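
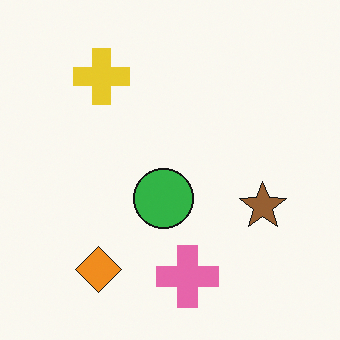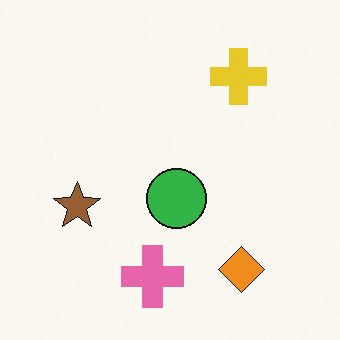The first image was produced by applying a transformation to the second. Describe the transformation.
Flipped horizontally (left ↔ right).

The brown star is in the left of the second image and the right of the first — shapes on opposite sides of the vertical midline have swapped in a mirror flip.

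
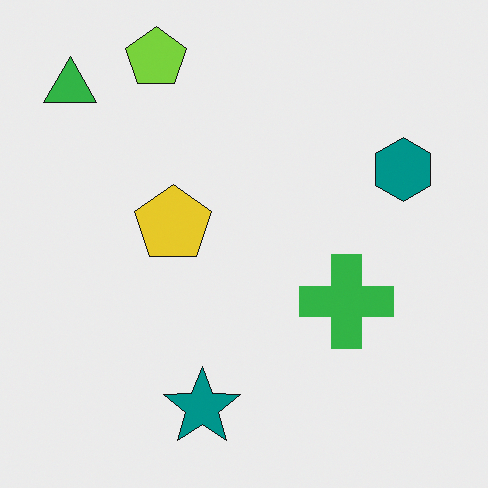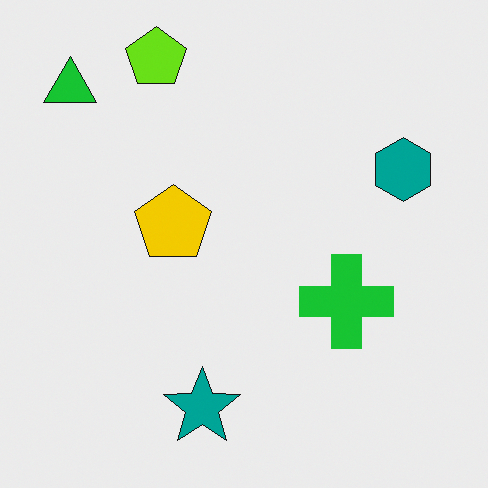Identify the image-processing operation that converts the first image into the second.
It was slightly oversaturated.

All colors are more vivid — a global saturation change.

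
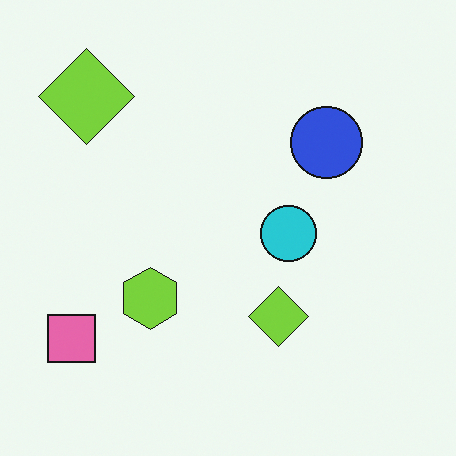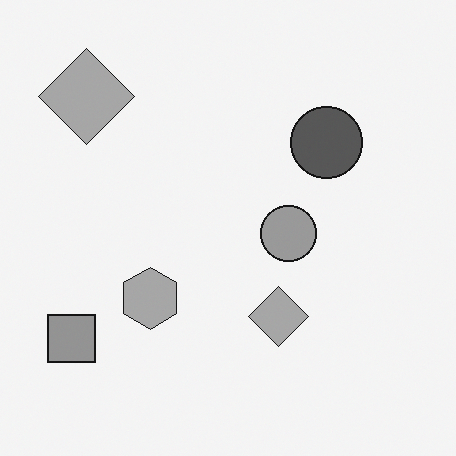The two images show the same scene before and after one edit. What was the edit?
It was converted to grayscale.

All color is removed — every shape is now a shade of grey.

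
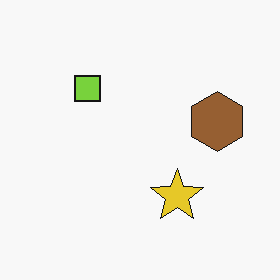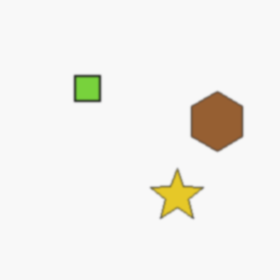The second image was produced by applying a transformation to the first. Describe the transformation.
Given a subtle gaussian blur.

Shape edges and outlines are uniformly softened across the whole image.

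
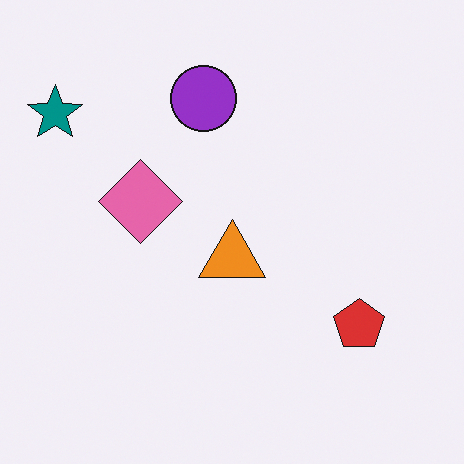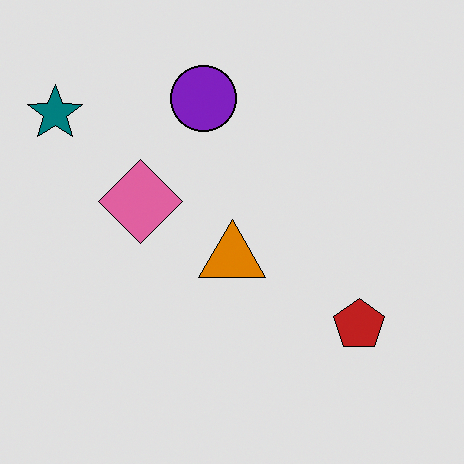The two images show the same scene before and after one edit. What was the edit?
It was moderately posterized.

Each flat color has snapped to a coarser quantized level — most visibly, the near-white background has dropped to a flat grey.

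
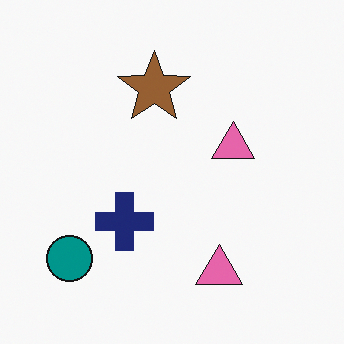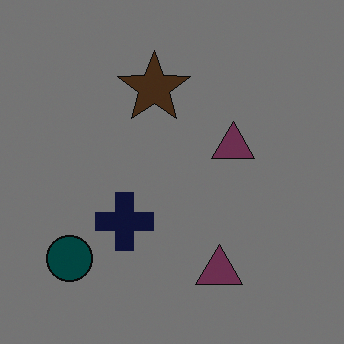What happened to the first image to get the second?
This is the original image darkened a lot.

Every pixel — background and shapes alike — is uniformly darkened.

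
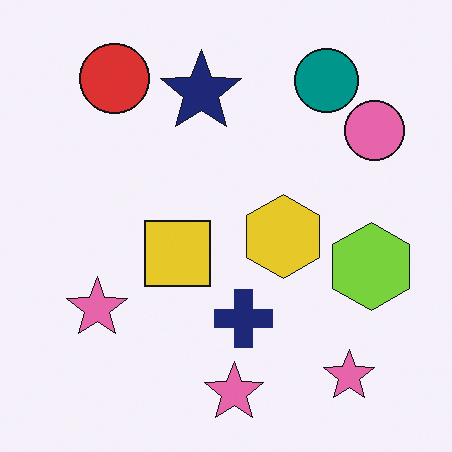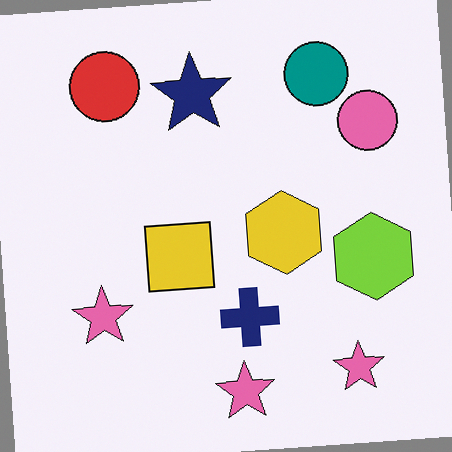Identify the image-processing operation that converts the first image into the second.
This is the original image rotated counter-clockwise by a few degrees.

Every shape is tilted by the same angle and the image corners show triangular fill wedges — a whole-image rotation by a non-right angle.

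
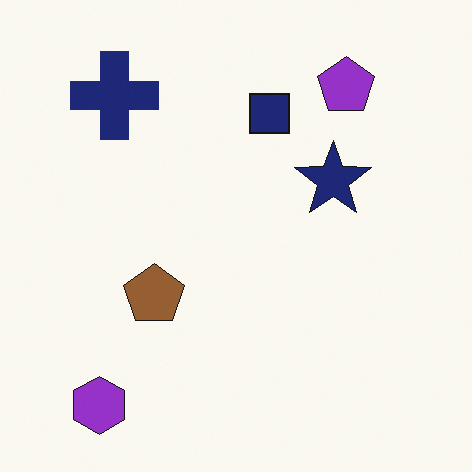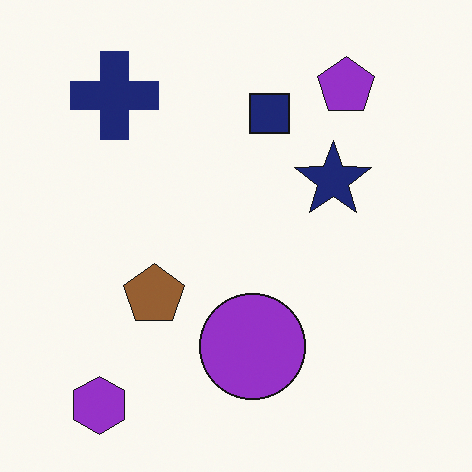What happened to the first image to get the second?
It was overlaid with an additional purple circle.

A purple circle appears in the second image that is absent from the first.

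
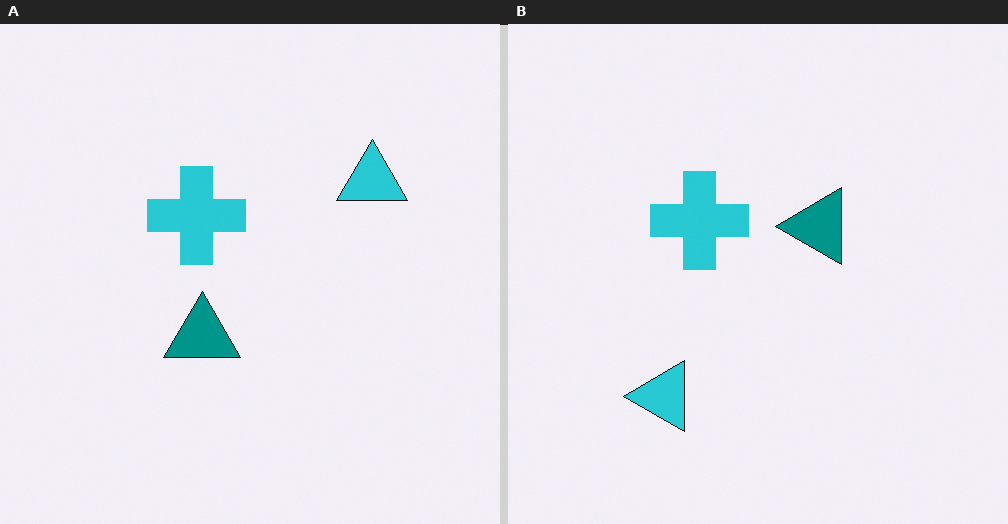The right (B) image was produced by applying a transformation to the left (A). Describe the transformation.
The right (B) image is the left (A) transposed (reflected across the top-left ↔ bottom-right diagonal).

Shapes have swapped their row and column positions — what was in the top-right is now in the bottom-left — a diagonal reflection.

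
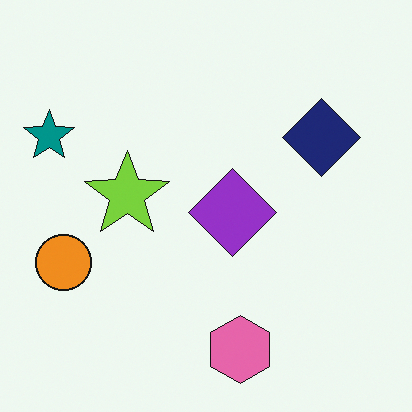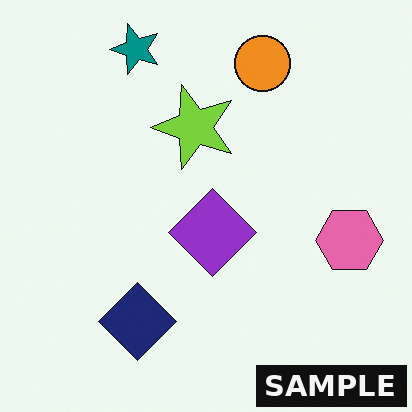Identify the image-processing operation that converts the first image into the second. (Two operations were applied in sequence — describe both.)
The image was transposed (reflected across the top-left ↔ bottom-right diagonal), then watermarked with the text "SAMPLE" in the lower-right corner.

Shapes have swapped their row and column positions — what was in the top-right is now in the bottom-left — a diagonal reflection. A dark label reading "SAMPLE" appears in the lower-right corner.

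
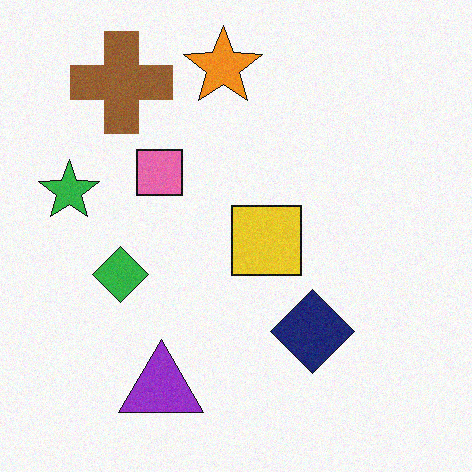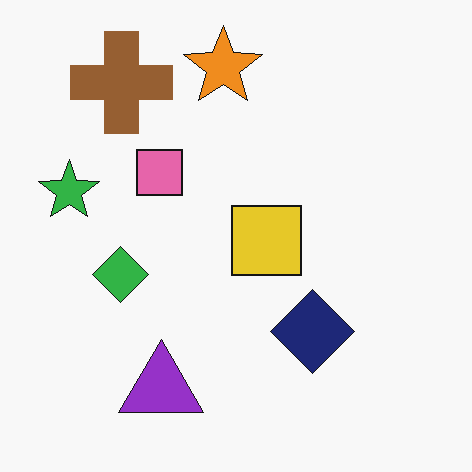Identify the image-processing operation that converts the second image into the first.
This is the original image degraded with a light layer of grain.

Random speckle covers the whole image, including the flat background.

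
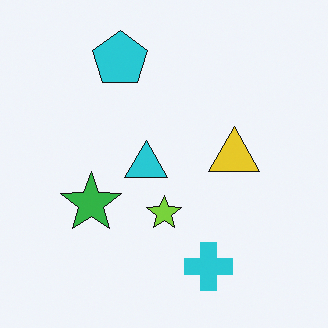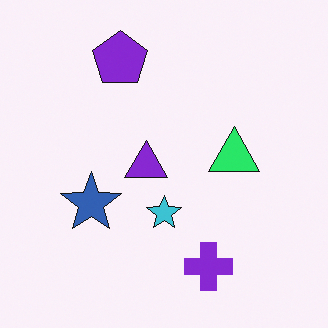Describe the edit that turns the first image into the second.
This is the original image hue-shifted through roughly a third of the color wheel.

Every shape's color has rotated by the same amount around the hue wheel — a uniform hue shift.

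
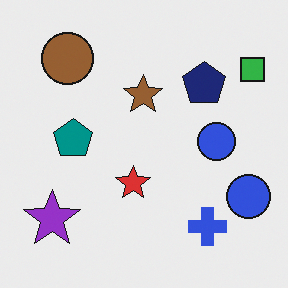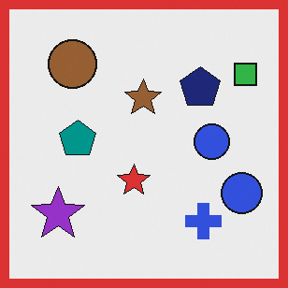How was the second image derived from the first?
The transformation is: framed with a red border.

A solid red frame runs around the edge of the second image, with the content slightly shrunk inside it.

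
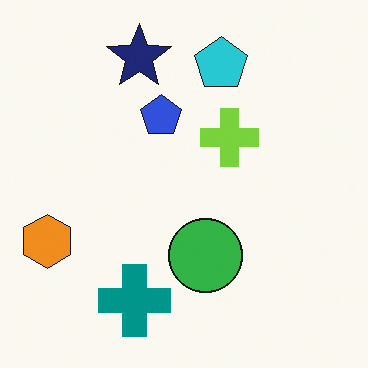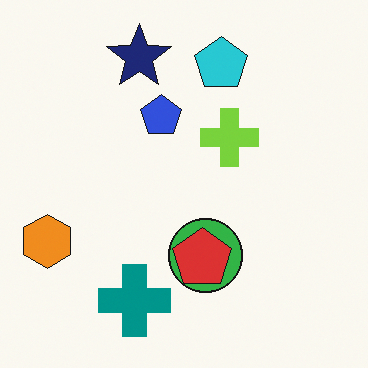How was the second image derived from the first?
This is the original image overlaid with an additional red pentagon.

A red pentagon appears in the second image that is absent from the first.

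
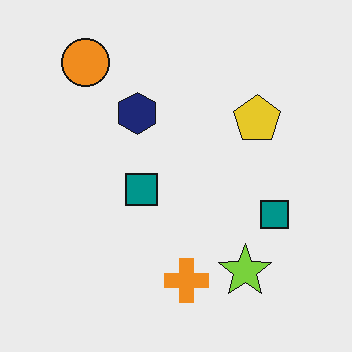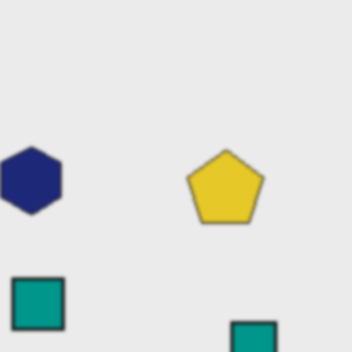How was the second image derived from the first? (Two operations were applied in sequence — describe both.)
The transformation is: slightly softened, then cropped to a noticeably smaller region and rescaled.

Shape edges and outlines are uniformly softened across the whole image. The visible shapes are larger and the field of view is narrower; shapes near the original edges may be partly or wholly outside the frame — a crop-and-rescale.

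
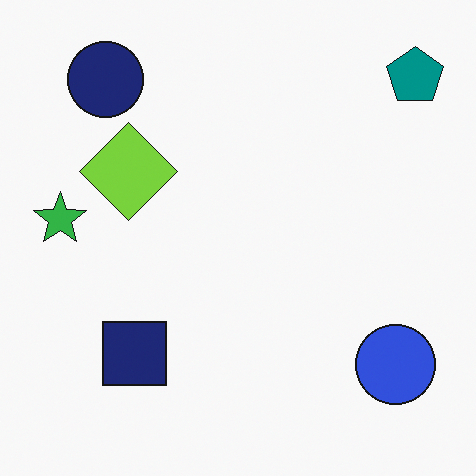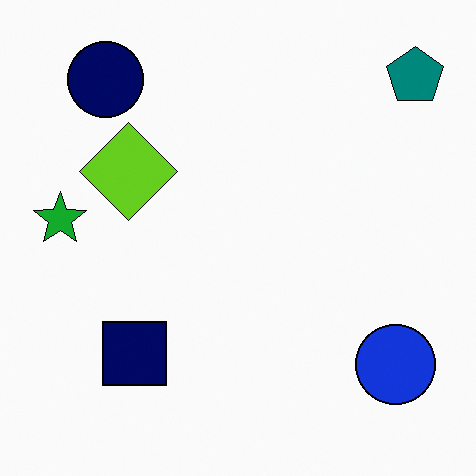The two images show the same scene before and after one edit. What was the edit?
The second image is the first given slightly increased contrast.

Tones are pushed away from mid-grey across the whole image — a global contrast change.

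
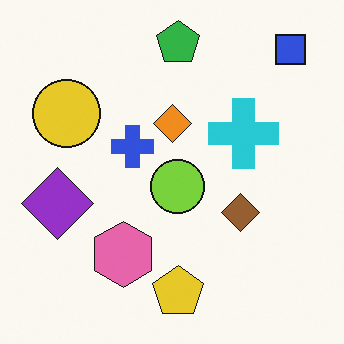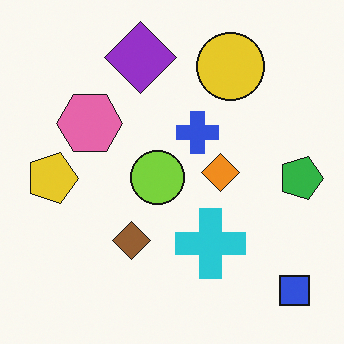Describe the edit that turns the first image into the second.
The image was rotated 90° clockwise.

The blue square sits in the top-right of the first image and the bottom-right of the second — consistent with a whole-image 90° clockwise rotation.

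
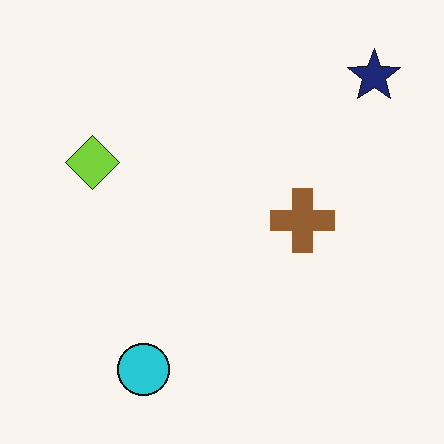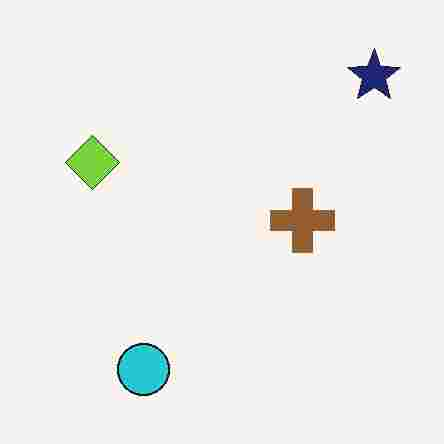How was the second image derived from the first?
It was degraded with heavy JPEG compression.

Blocky 8×8 compression artifacts appear around shape edges and the flat background shows ringing — characteristic JPEG degradation.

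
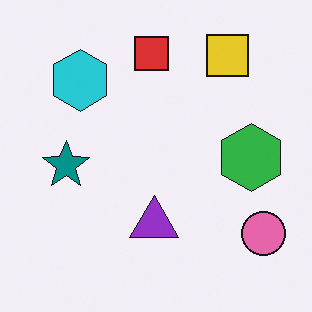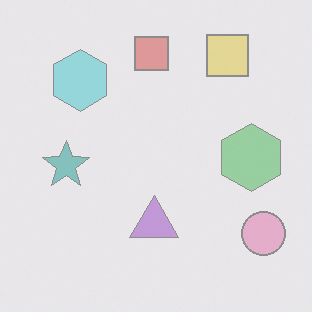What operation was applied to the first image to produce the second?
The image was given much lower contrast.

Tones are pushed toward mid-grey across the whole image — a global contrast change.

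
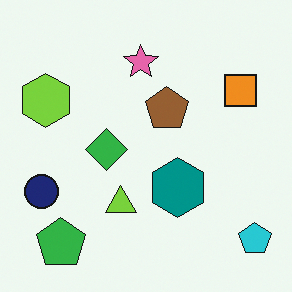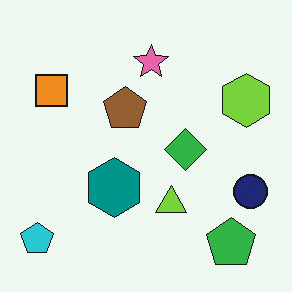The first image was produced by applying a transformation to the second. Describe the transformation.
This is the original image flipped horizontally (left ↔ right).

The cyan pentagon is in the bottom-left of the second image and the bottom-right of the first — shapes on opposite sides of the vertical midline have swapped in a mirror flip.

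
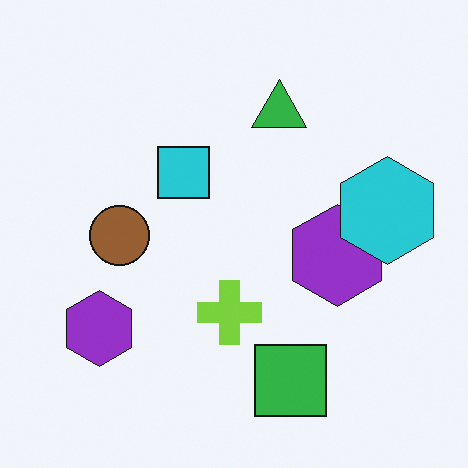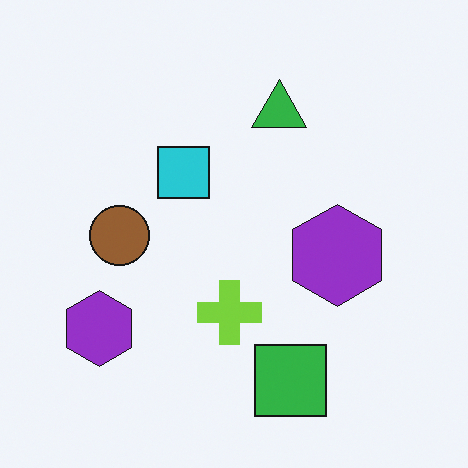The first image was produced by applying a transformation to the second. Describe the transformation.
The transformation is: overlaid with an additional cyan hexagon.

A cyan hexagon appears in the first image that is absent from the second.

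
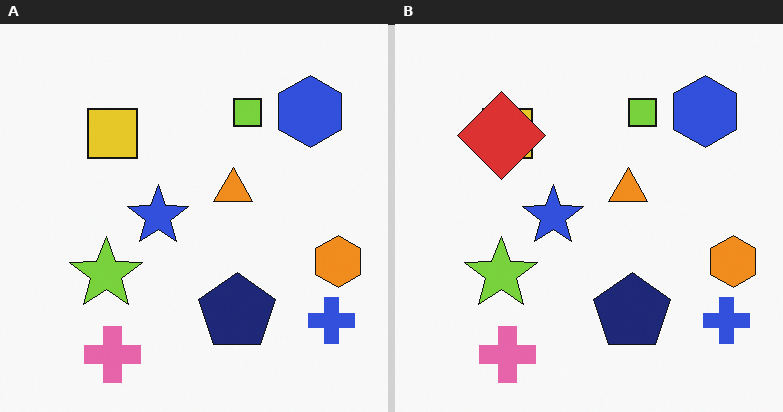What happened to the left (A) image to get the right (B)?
The image was overlaid with an additional red diamond.

A red diamond appears in the right (B) image that is absent from the left (A).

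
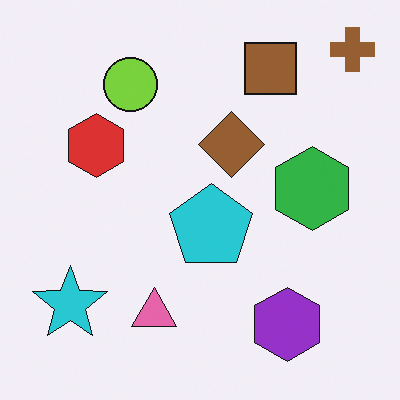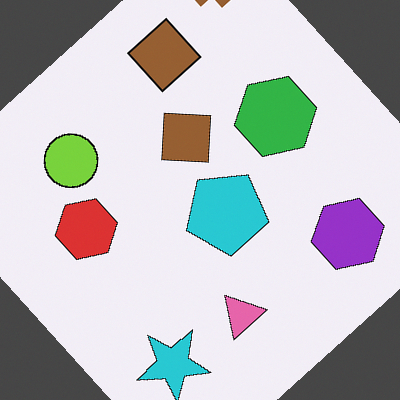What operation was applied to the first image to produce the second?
The image was rotated counter-clockwise by a large amount — several tens of degrees.

Every shape is tilted by the same angle and the image corners show triangular fill wedges — a whole-image rotation by a non-right angle.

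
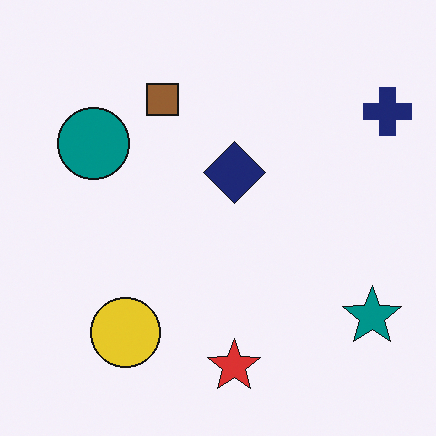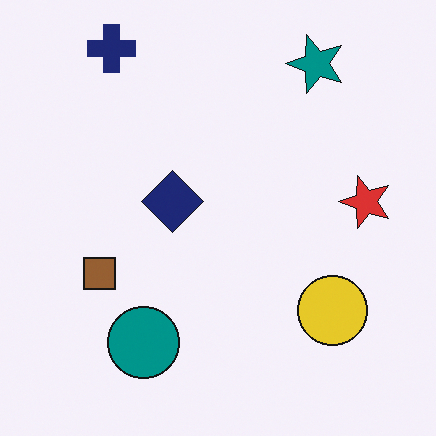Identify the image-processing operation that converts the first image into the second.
This is the original image rotated 90° counter-clockwise.

The navy cross sits in the top-right of the first image and the top-left of the second — consistent with a whole-image 90° counter-clockwise rotation.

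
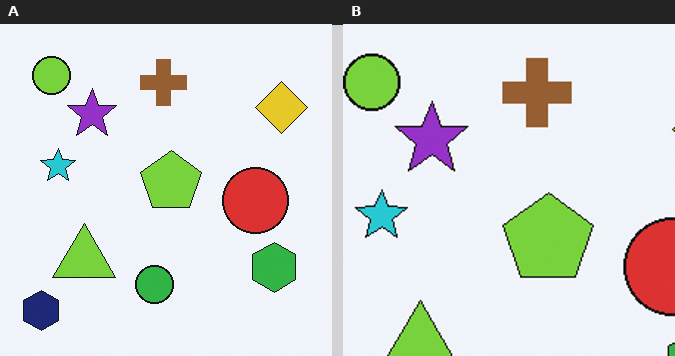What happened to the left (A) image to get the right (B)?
Cropped to a modestly smaller region and rescaled.

The visible shapes are larger and the field of view is narrower; shapes near the original edges may be partly or wholly outside the frame — a crop-and-rescale.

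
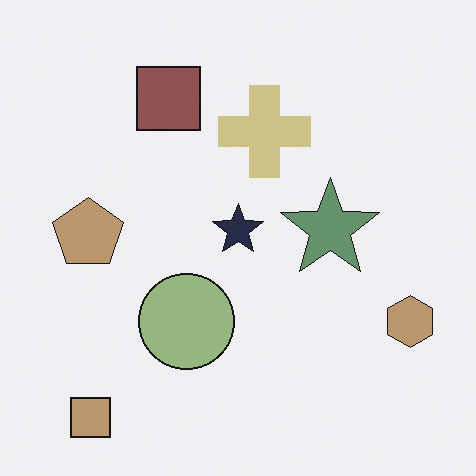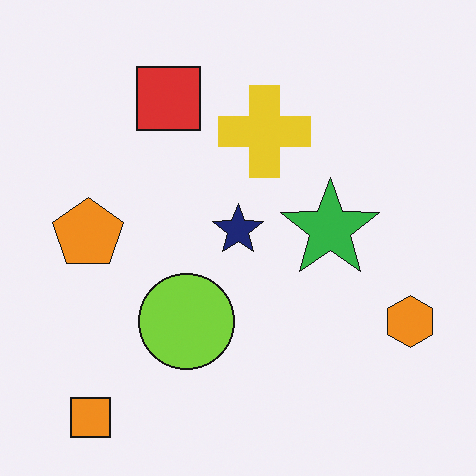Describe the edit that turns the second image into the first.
Heavily desaturated.

All colors are more muted and greyish — a global saturation change.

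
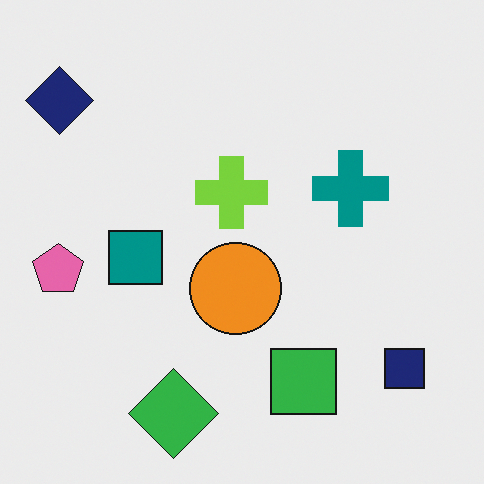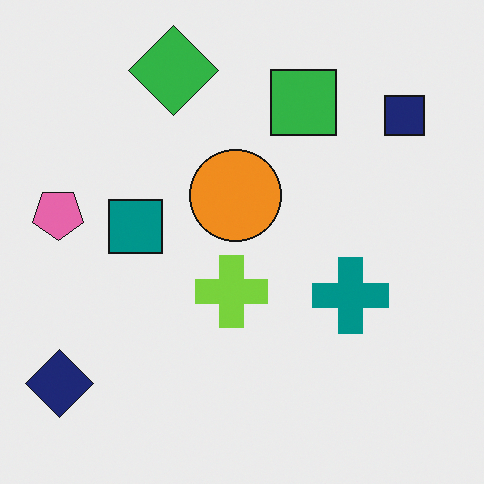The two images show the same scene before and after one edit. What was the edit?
Flipped vertically (top ↔ bottom).

The green diamond is in the bottom of the first image and the top of the second — shapes on opposite sides of the horizontal midline have swapped in a mirror flip.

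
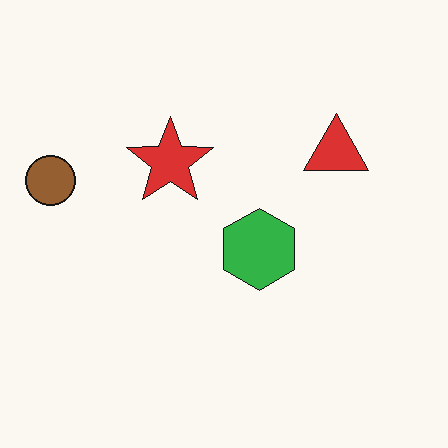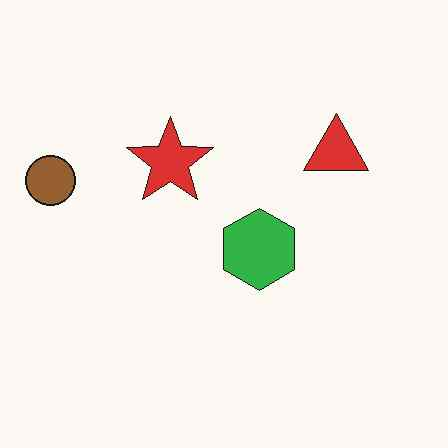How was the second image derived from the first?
The transformation is: JPEG-compressed with visible artifacts.

Blocky 8×8 compression artifacts appear around shape edges and the flat background shows ringing — characteristic JPEG degradation.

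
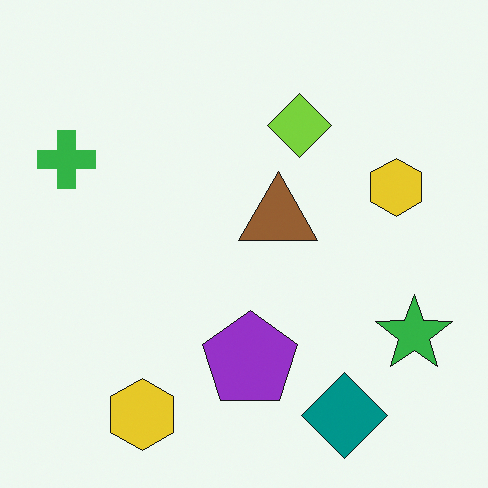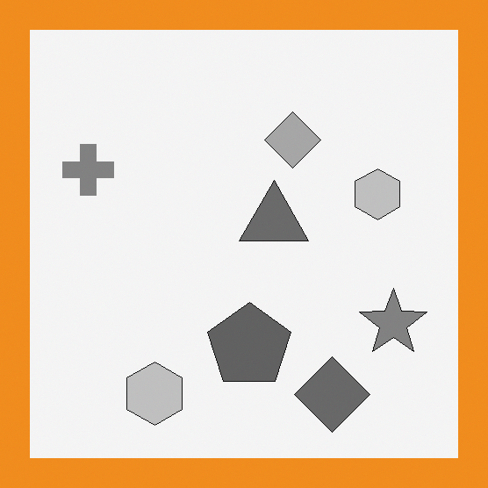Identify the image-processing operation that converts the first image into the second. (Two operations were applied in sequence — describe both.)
It was converted to grayscale, then framed with a orange border.

All color is removed — every shape is now a shade of grey. A solid orange frame runs around the edge of the second image, with the content slightly shrunk inside it.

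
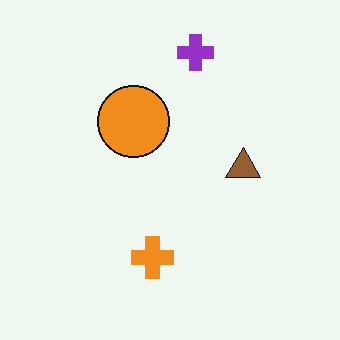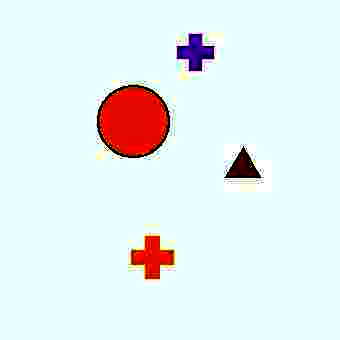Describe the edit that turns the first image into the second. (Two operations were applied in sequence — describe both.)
This is the original image degraded with heavy JPEG compression, then boosted in contrast.

Blocky 8×8 compression artifacts appear around shape edges and the flat background shows ringing — characteristic JPEG degradation. Tones are pushed away from mid-grey across the whole image — a global contrast change.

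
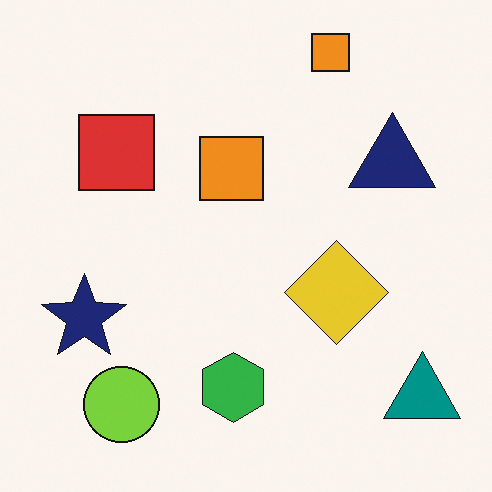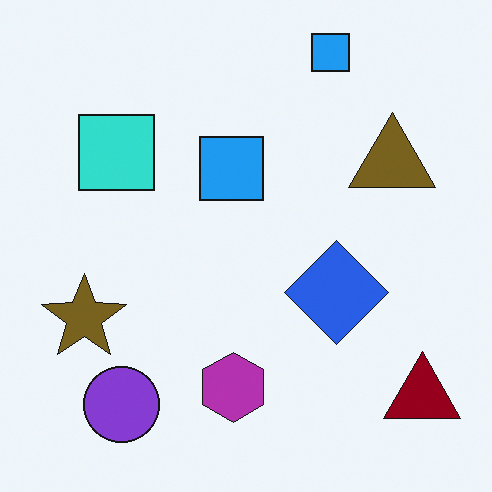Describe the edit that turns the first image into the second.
The image was hue-shifted through roughly half the color wheel.

Every shape's color has rotated by the same amount around the hue wheel — a uniform hue shift.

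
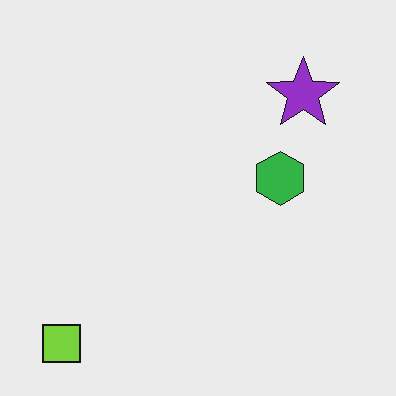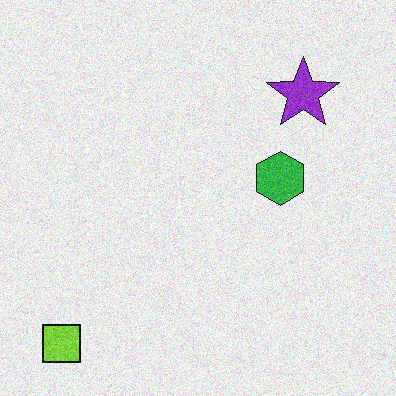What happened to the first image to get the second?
The second image is the first degraded with visible gaussian noise.

Random speckle covers the whole image, including the flat background.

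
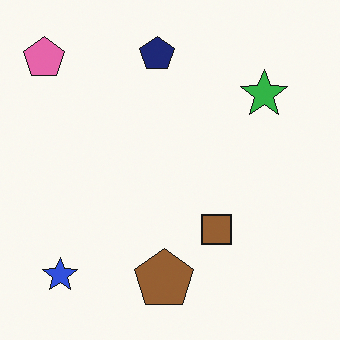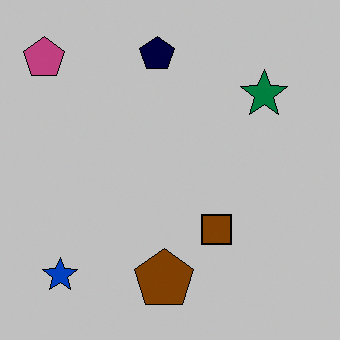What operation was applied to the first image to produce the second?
The second image is the first aggressively posterized.

Each flat color has snapped to a coarser quantized level — most visibly, the near-white background has dropped to a flat grey.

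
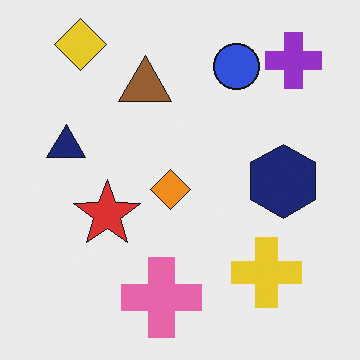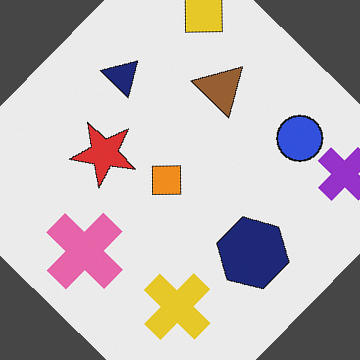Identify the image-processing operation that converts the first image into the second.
The second image is the first rotated clockwise by a large amount — several tens of degrees.

Every shape is tilted by the same angle and the image corners show triangular fill wedges — a whole-image rotation by a non-right angle.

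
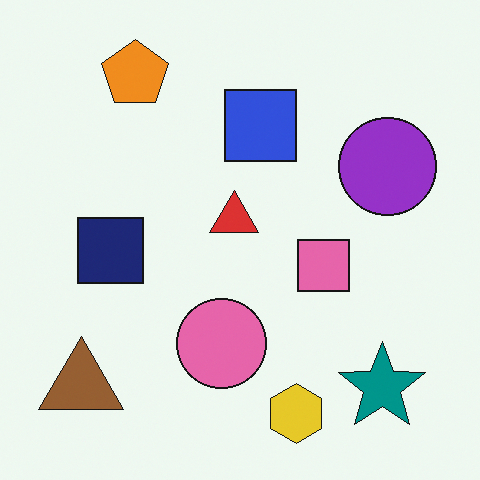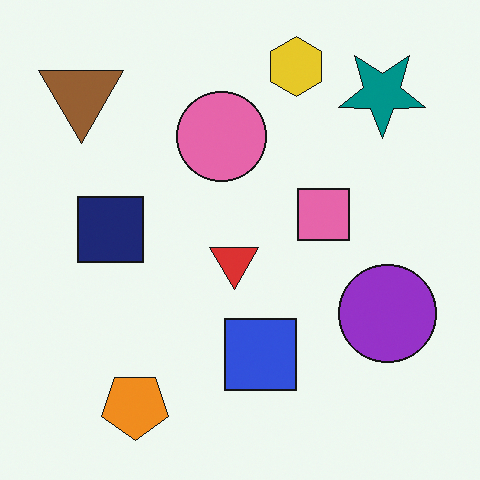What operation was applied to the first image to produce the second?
The transformation is: flipped vertically (top ↔ bottom).

The yellow hexagon is in the bottom of the first image and the top of the second — shapes on opposite sides of the horizontal midline have swapped in a mirror flip.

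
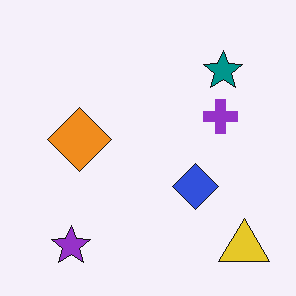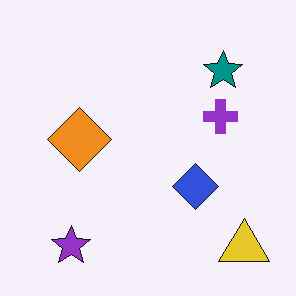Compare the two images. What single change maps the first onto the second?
The transformation is: given moderate JPEG compression.

Blocky 8×8 compression artifacts appear around shape edges and the flat background shows ringing — characteristic JPEG degradation.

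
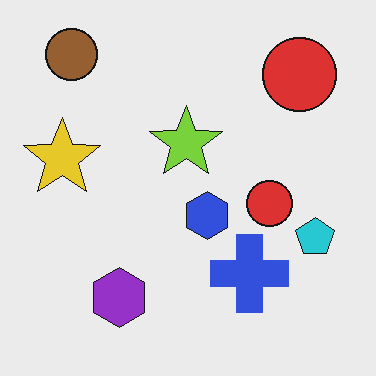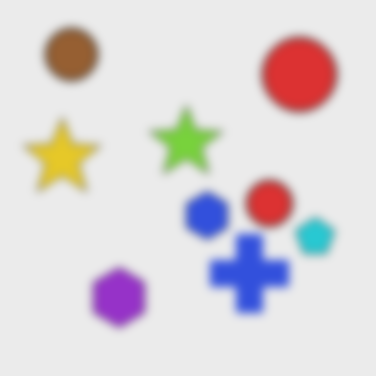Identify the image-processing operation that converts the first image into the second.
Noticeably gaussian-blurred.

Shape edges and outlines are uniformly softened across the whole image.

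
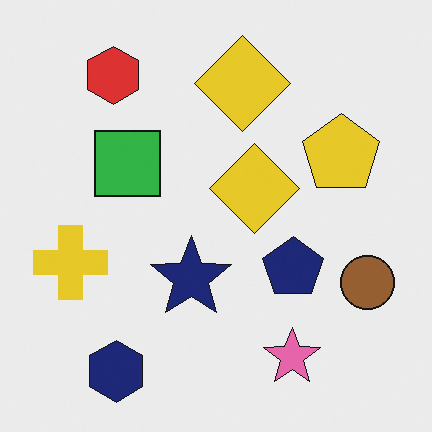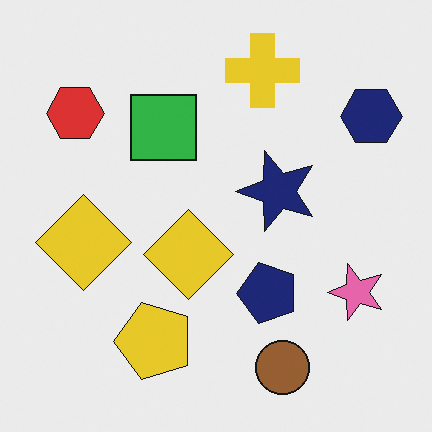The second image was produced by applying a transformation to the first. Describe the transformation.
The transformation is: transposed (reflected across the top-left ↔ bottom-right diagonal).

Shapes have swapped their row and column positions — what was in the top-right is now in the bottom-left — a diagonal reflection.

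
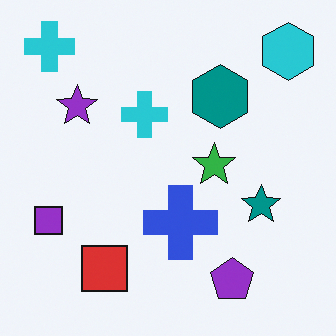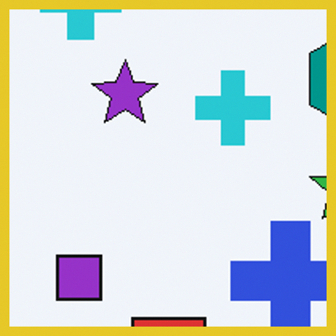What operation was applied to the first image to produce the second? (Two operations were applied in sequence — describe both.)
Cropped tightly and scaled back up, then framed with a yellow border.

The visible shapes are larger and the field of view is narrower; shapes near the original edges may be partly or wholly outside the frame — a crop-and-rescale. A solid yellow frame runs around the edge of the second image, with the content slightly shrunk inside it.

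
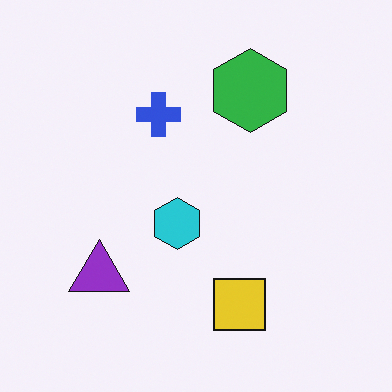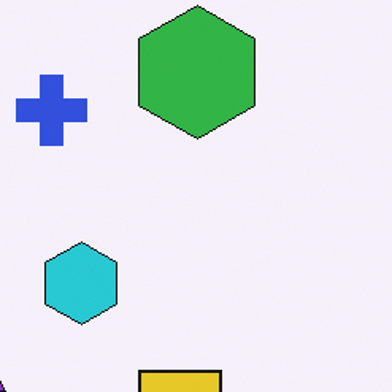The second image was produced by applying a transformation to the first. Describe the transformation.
It was cropped slightly and scaled back up.

The visible shapes are larger and the field of view is narrower; shapes near the original edges may be partly or wholly outside the frame — a crop-and-rescale.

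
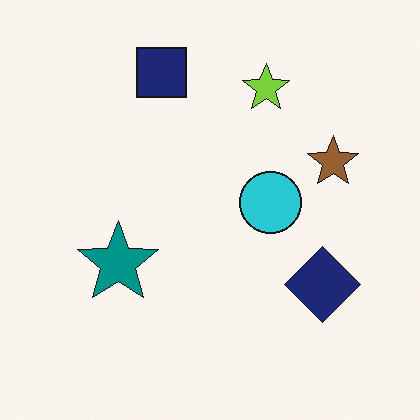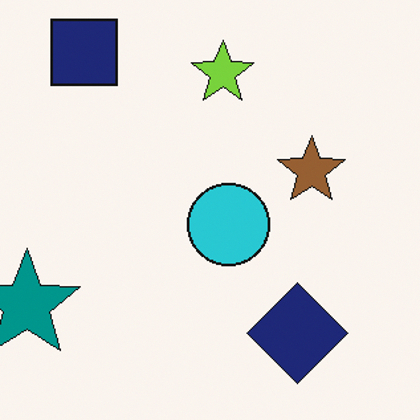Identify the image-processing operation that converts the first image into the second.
The image was cropped to a modestly smaller region and rescaled.

The visible shapes are larger and the field of view is narrower; shapes near the original edges may be partly or wholly outside the frame — a crop-and-rescale.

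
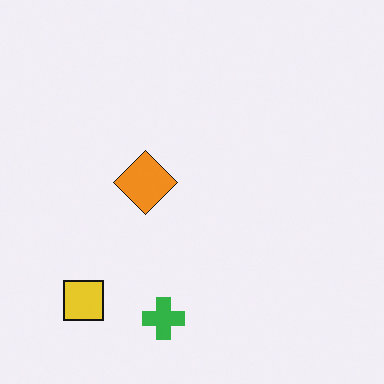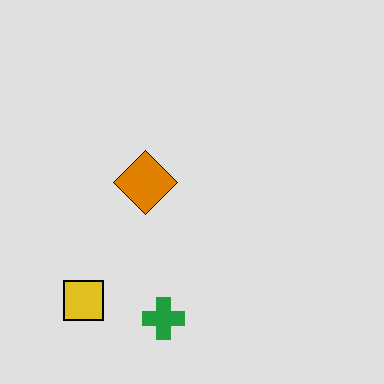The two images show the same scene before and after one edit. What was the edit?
The second image is the first moderately posterized.

Each flat color has snapped to a coarser quantized level — most visibly, the near-white background has dropped to a flat grey.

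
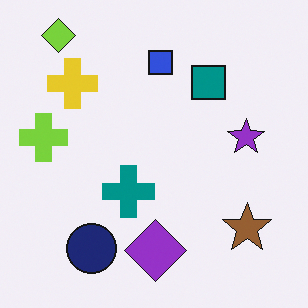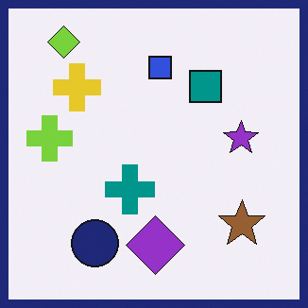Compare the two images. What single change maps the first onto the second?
The second image is the first framed with a navy border.

A solid navy frame runs around the edge of the second image, with the content slightly shrunk inside it.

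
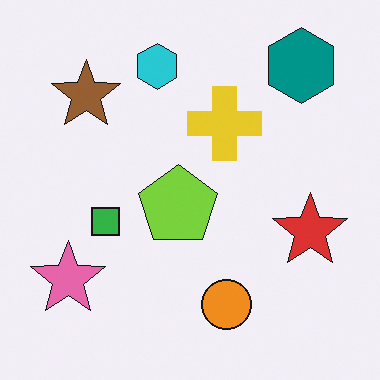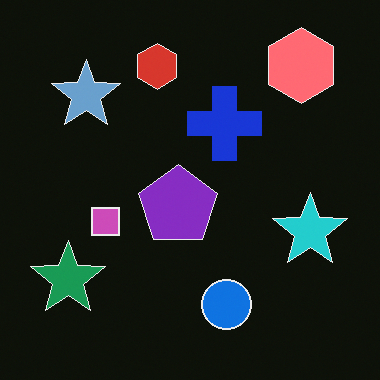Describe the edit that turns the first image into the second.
This is the original image color-inverted (negative).

The light background has become dark and every shape's color is its complement — a photographic negative.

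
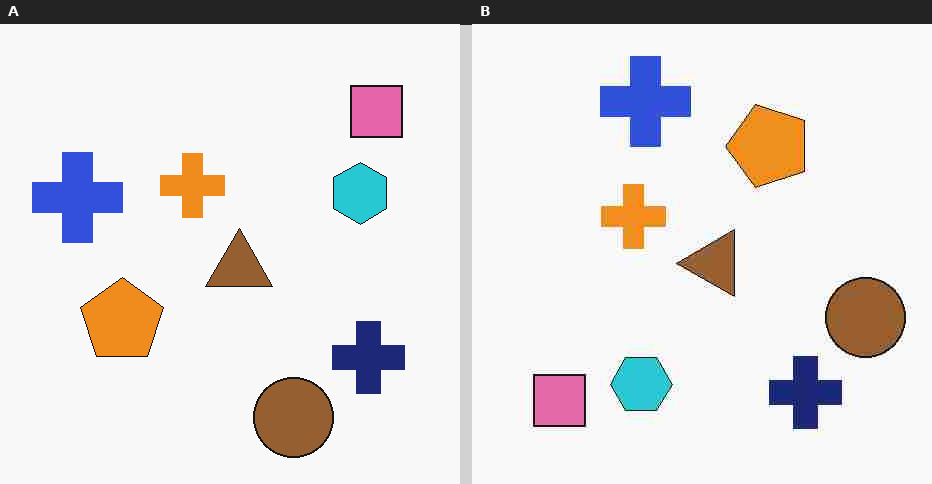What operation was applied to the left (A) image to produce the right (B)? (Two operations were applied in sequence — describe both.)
The transformation is: transposed (reflected across the top-left ↔ bottom-right diagonal), then degraded with heavy JPEG compression.

Shapes have swapped their row and column positions — what was in the top-right is now in the bottom-left — a diagonal reflection. Blocky 8×8 compression artifacts appear around shape edges and the flat background shows ringing — characteristic JPEG degradation.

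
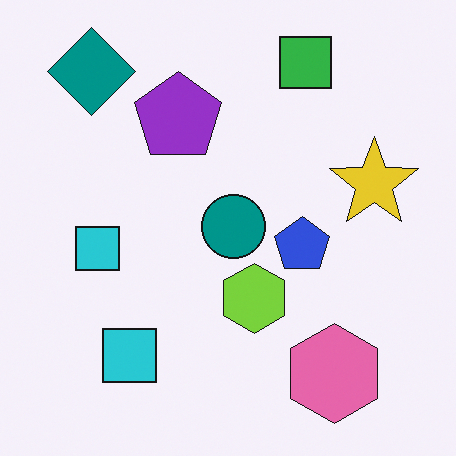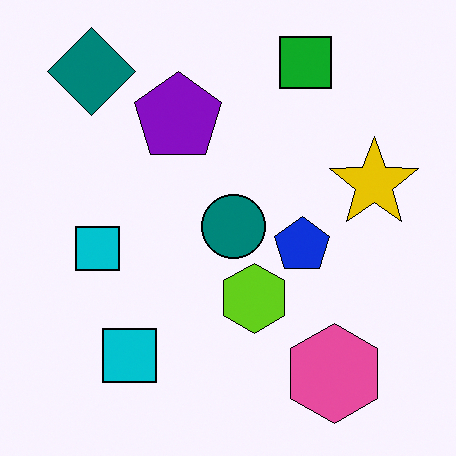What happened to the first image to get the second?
This is the original image given slightly increased contrast.

Tones are pushed away from mid-grey across the whole image — a global contrast change.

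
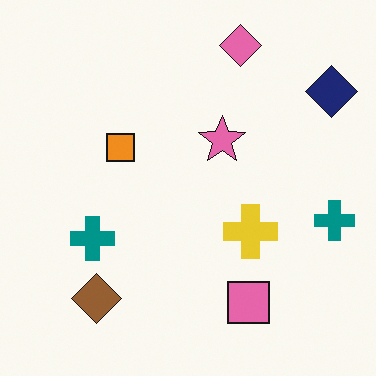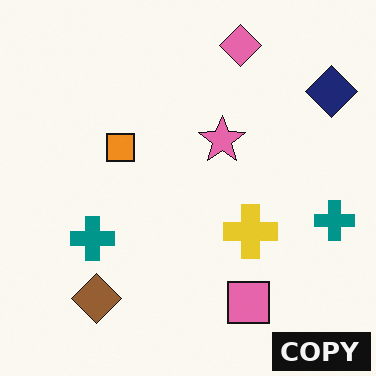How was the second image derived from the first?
The second image is the first watermarked with the text "COPY" in the lower-right corner.

A dark label reading "COPY" appears in the lower-right corner.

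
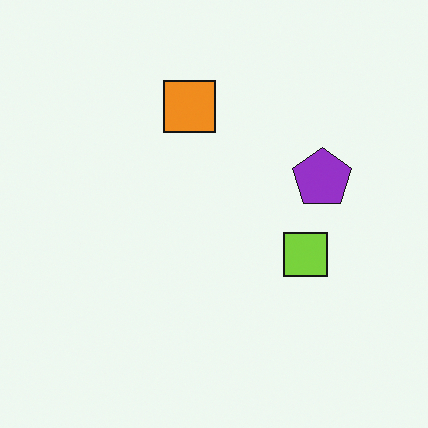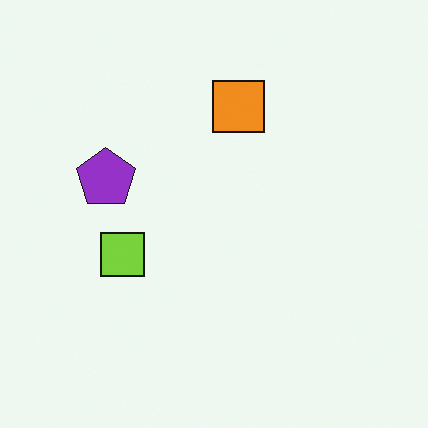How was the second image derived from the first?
Flipped horizontally (left ↔ right).

The purple pentagon is in the right of the first image and the left of the second — shapes on opposite sides of the vertical midline have swapped in a mirror flip.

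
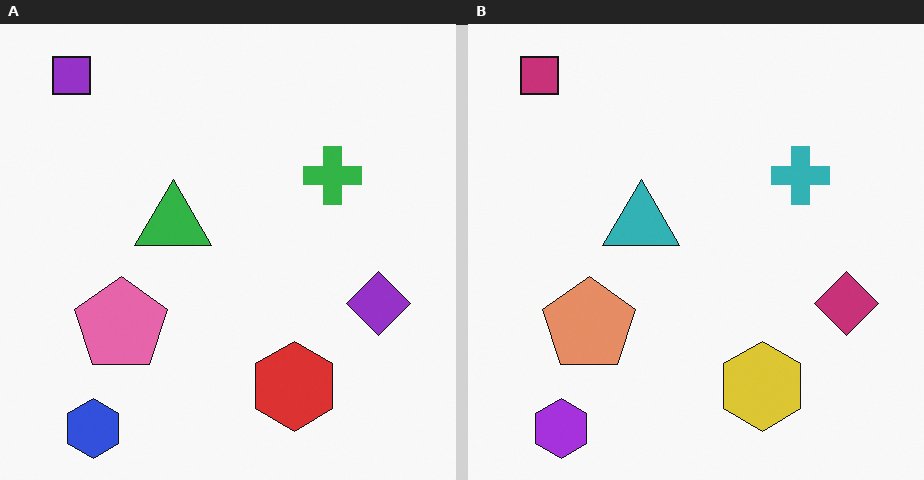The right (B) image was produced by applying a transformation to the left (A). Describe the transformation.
The right (B) image is the left (A) hue-shifted by a small amount.

Every shape's color has rotated by the same amount around the hue wheel — a uniform hue shift.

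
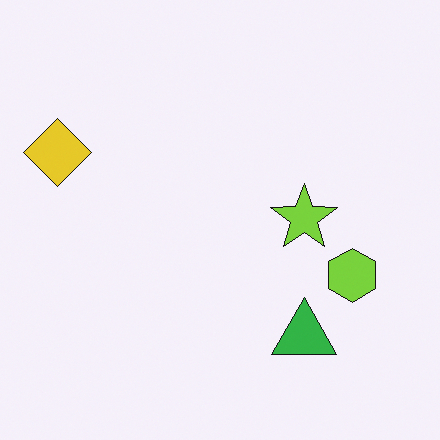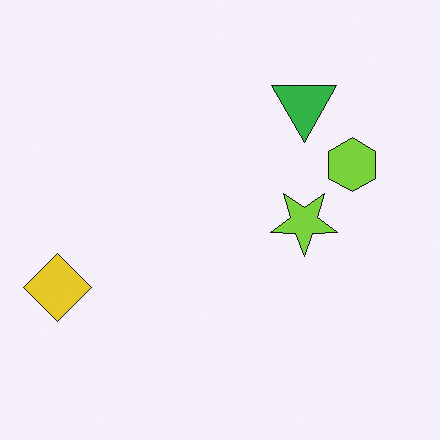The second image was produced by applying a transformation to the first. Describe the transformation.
This is the original image flipped vertically (top ↔ bottom).

The green triangle is in the bottom-right of the first image and the top-right of the second — shapes on opposite sides of the horizontal midline have swapped in a mirror flip.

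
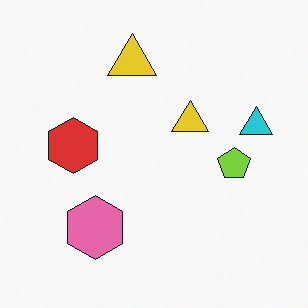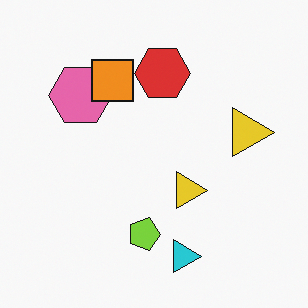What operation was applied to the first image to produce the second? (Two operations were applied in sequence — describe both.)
This is the original image rotated 90° clockwise, then overlaid with an additional orange square.

The cyan triangle sits in the right of the first image and the bottom of the second — consistent with a whole-image 90° clockwise rotation. An orange square appears in the second image that is absent from the first.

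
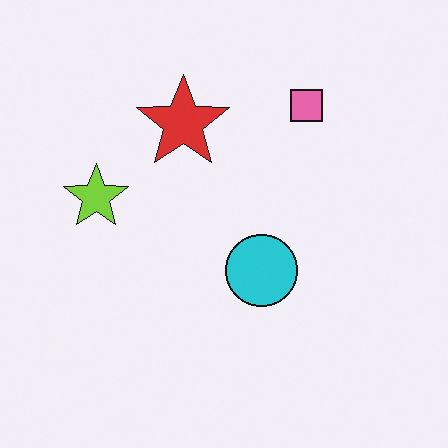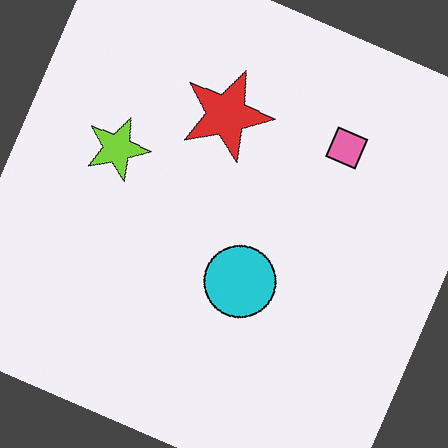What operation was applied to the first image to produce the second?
The transformation is: rotated clockwise by a clearly visible amount.

Every shape is tilted by the same angle and the image corners show triangular fill wedges — a whole-image rotation by a non-right angle.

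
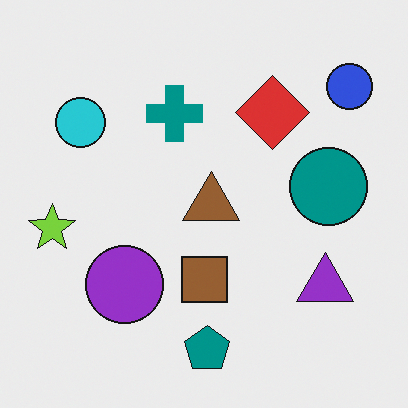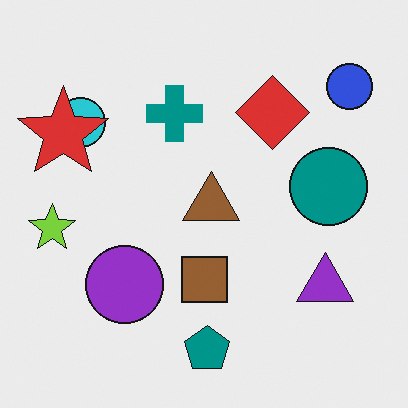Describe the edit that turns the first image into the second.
This is the original image overlaid with an additional red star.

A red star appears in the second image that is absent from the first.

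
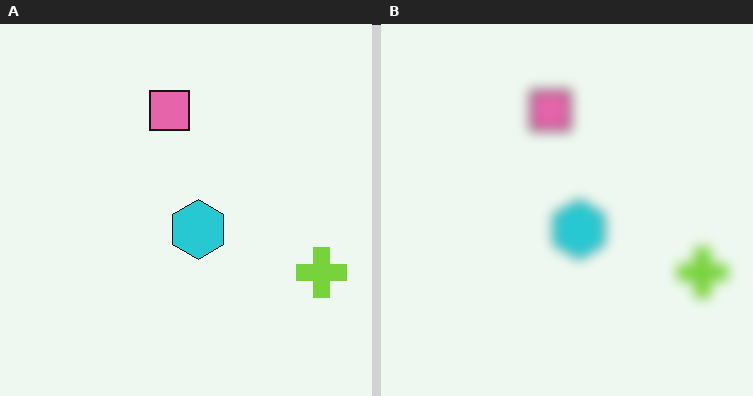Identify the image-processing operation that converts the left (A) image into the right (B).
It was strongly gaussian-blurred.

Shape edges and outlines are uniformly softened across the whole image.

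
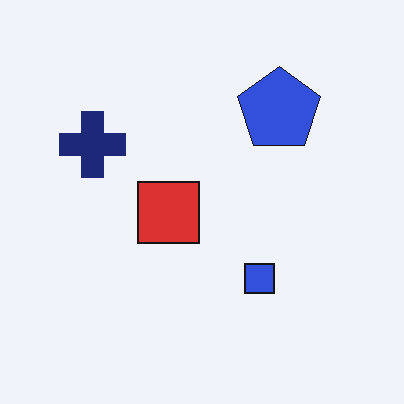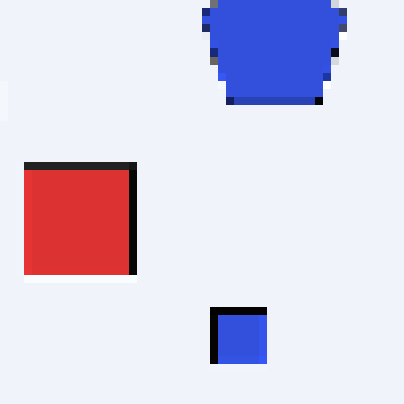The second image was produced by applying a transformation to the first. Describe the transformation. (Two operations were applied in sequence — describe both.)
The transformation is: cropped tightly and scaled back up, then pixelated into visible square blocks.

The visible shapes are larger and the field of view is narrower; shapes near the original edges may be partly or wholly outside the frame — a crop-and-rescale. Shapes are reduced to large square blocks; fine edges and outlines are lost — a downscale-then-upscale (mosaic) effect.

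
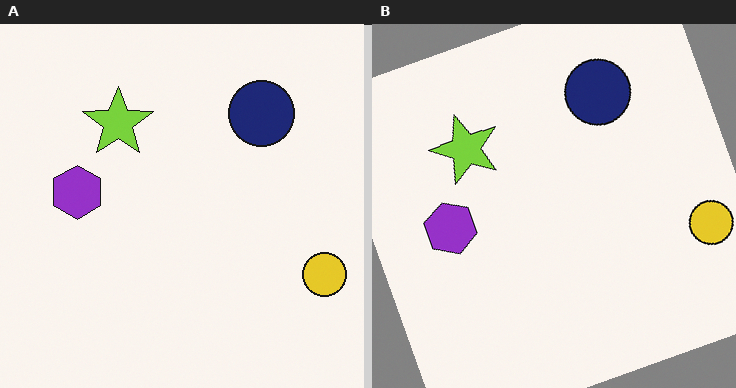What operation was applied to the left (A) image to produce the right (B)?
The transformation is: rotated counter-clockwise by a moderate amount.

Every shape is tilted by the same angle and the image corners show triangular fill wedges — a whole-image rotation by a non-right angle.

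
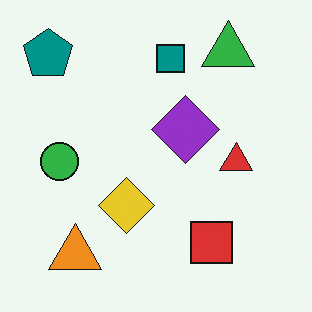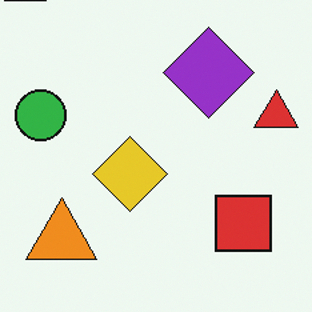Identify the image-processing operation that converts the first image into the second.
This is the original image cropped slightly and scaled back up.

The visible shapes are larger and the field of view is narrower; shapes near the original edges may be partly or wholly outside the frame — a crop-and-rescale.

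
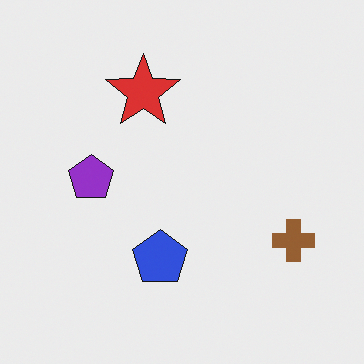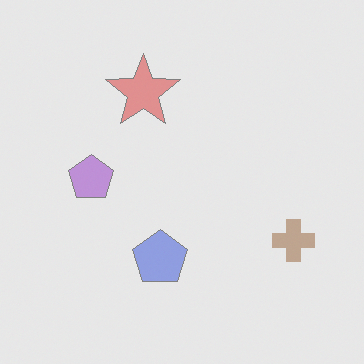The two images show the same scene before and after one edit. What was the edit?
The image was washed out (contrast reduced).

Tones are pushed toward mid-grey across the whole image — a global contrast change.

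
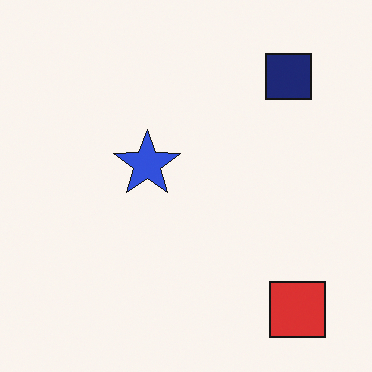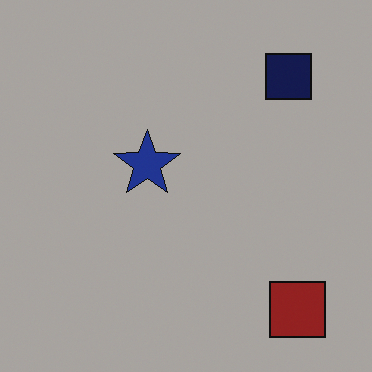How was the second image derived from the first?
The image was noticeably darkened.

Every pixel — background and shapes alike — is uniformly darkened.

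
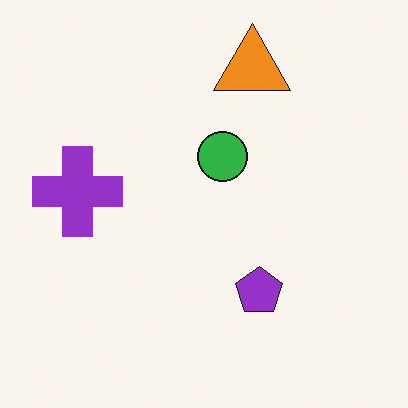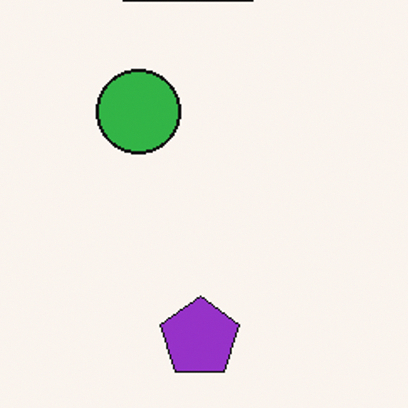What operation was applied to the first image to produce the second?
The second image is the first cropped tightly and scaled back up.

The visible shapes are larger and the field of view is narrower; shapes near the original edges may be partly or wholly outside the frame — a crop-and-rescale.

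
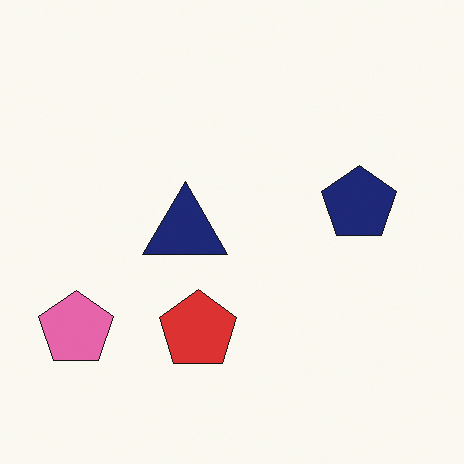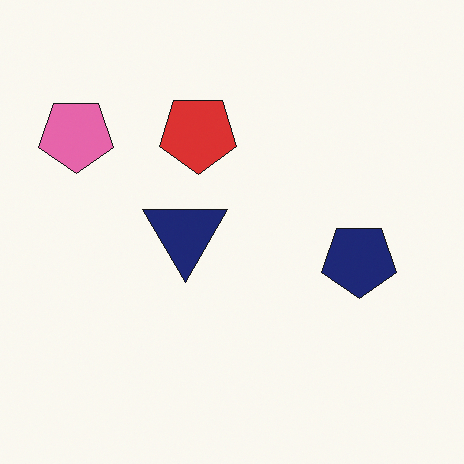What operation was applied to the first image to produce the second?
This is the original image flipped vertically (top ↔ bottom).

The red pentagon is in the bottom of the first image and the top of the second — shapes on opposite sides of the horizontal midline have swapped in a mirror flip.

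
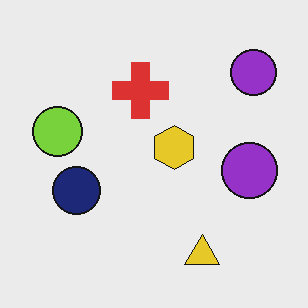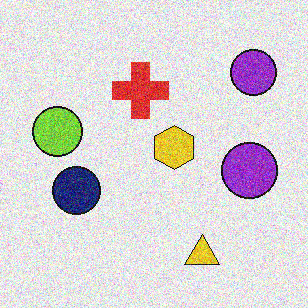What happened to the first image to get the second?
It was degraded with strong gaussian noise.

Random speckle covers the whole image, including the flat background.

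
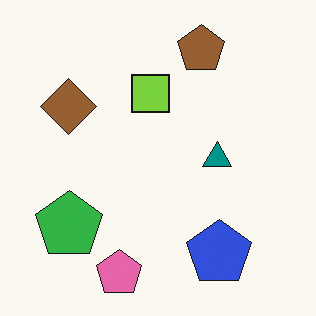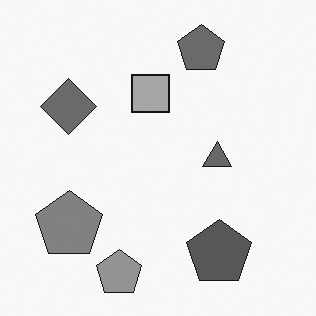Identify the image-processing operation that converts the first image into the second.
This is the original image converted to grayscale.

All color is removed — every shape is now a shade of grey.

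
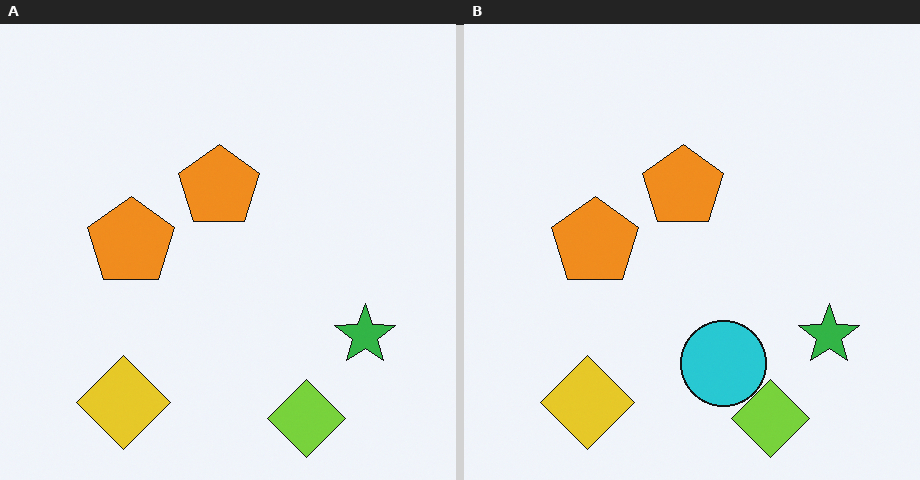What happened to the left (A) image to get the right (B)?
This is the original image overlaid with an additional cyan circle.

A cyan circle appears in the right (B) image that is absent from the left (A).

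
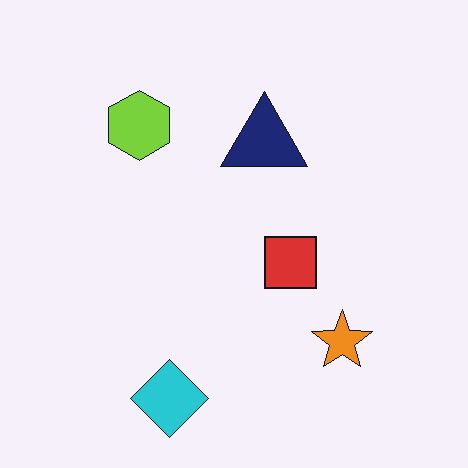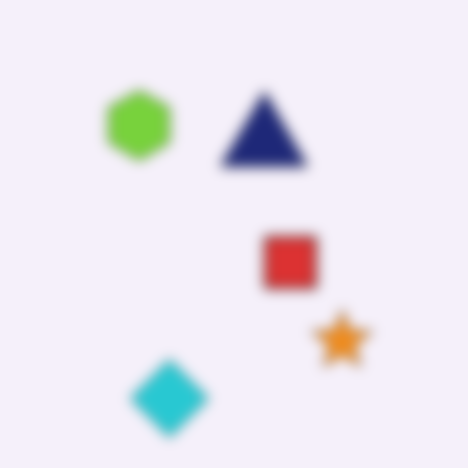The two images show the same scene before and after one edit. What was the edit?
Strongly gaussian-blurred.

Shape edges and outlines are uniformly softened across the whole image.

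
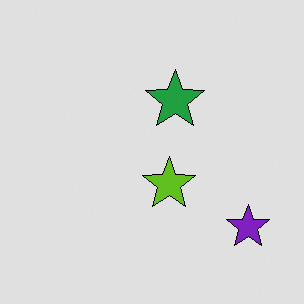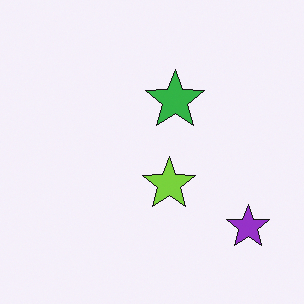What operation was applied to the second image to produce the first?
This is the original image moderately posterized.

Each flat color has snapped to a coarser quantized level — most visibly, the near-white background has dropped to a flat grey.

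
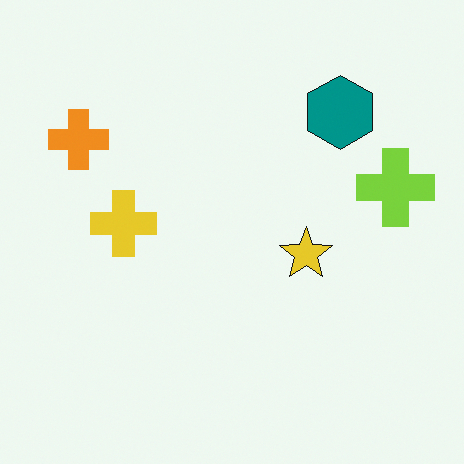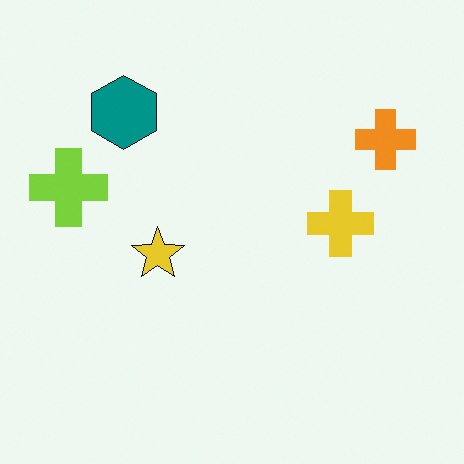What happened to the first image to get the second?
The second image is the first flipped horizontally (left ↔ right).

The lime cross is in the right of the first image and the left of the second — shapes on opposite sides of the vertical midline have swapped in a mirror flip.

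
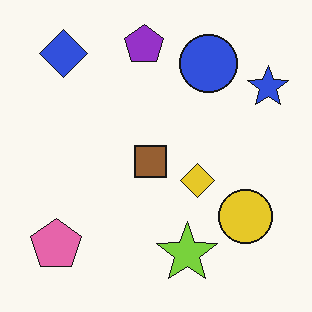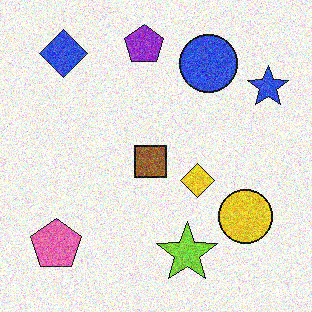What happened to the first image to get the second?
The second image is the first degraded with a thick layer of grain.

Random speckle covers the whole image, including the flat background.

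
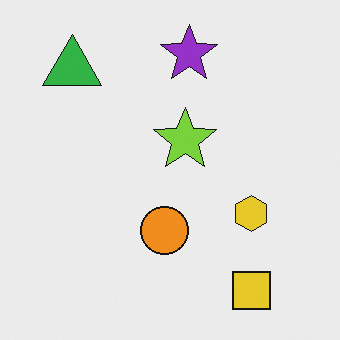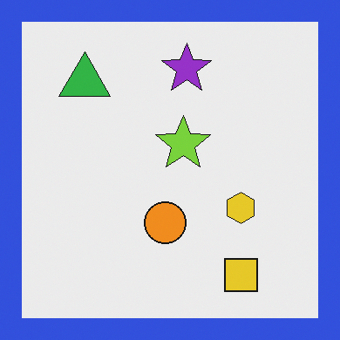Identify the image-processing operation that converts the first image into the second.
The transformation is: framed with a blue border.

A solid blue frame runs around the edge of the second image, with the content slightly shrunk inside it.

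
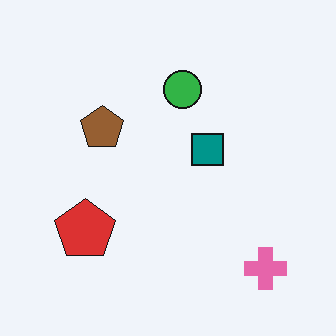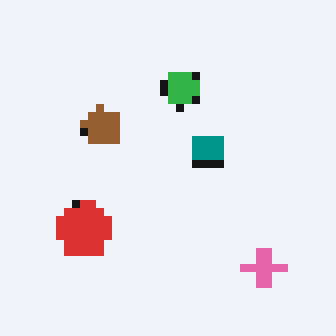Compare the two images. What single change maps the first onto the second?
Moderately pixelated.

Shapes are reduced to large square blocks; fine edges and outlines are lost — a downscale-then-upscale (mosaic) effect.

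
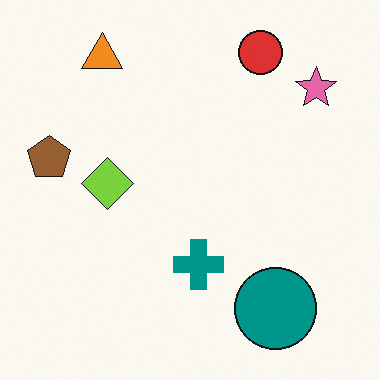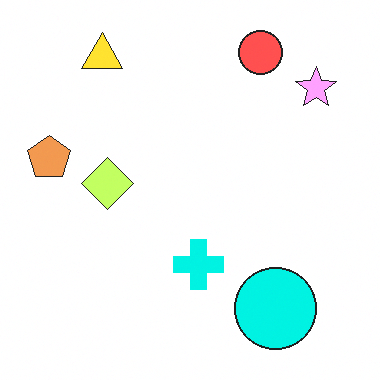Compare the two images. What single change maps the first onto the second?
It was brightened a lot.

Every pixel — background and shapes alike — is uniformly brightened.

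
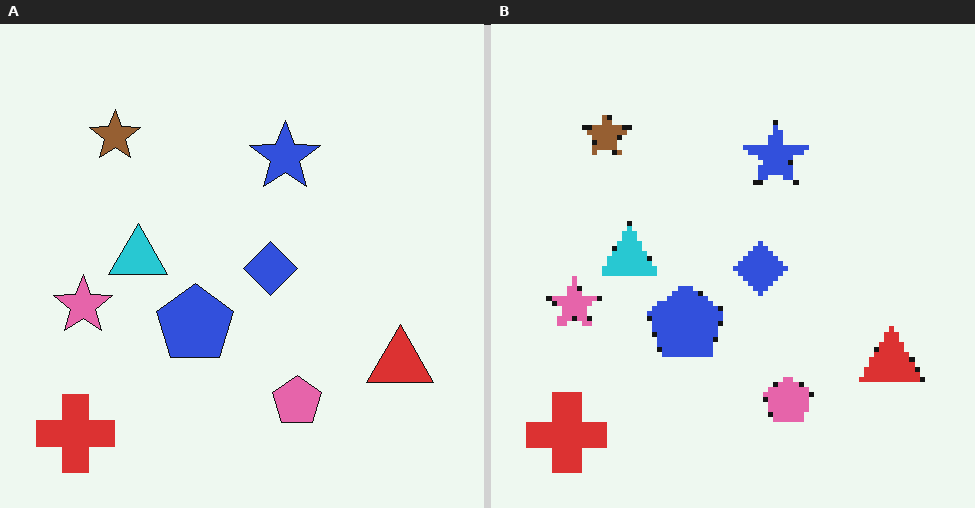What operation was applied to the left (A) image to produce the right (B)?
The transformation is: mildly pixelated.

Shapes are reduced to large square blocks; fine edges and outlines are lost — a downscale-then-upscale (mosaic) effect.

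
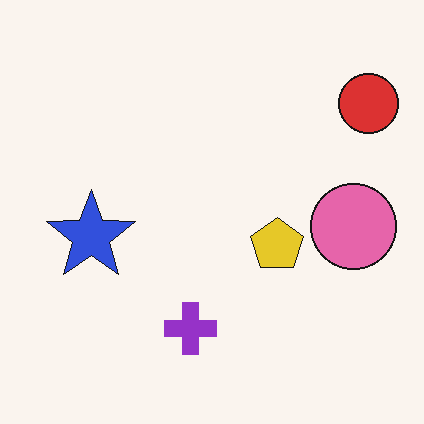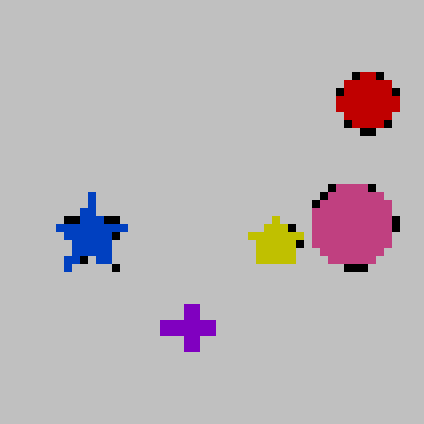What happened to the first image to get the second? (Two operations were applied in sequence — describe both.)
It was pixelated into visible square blocks, then aggressively posterized.

Shapes are reduced to large square blocks; fine edges and outlines are lost — a downscale-then-upscale (mosaic) effect. Each flat color has snapped to a coarser quantized level — most visibly, the near-white background has dropped to a flat grey.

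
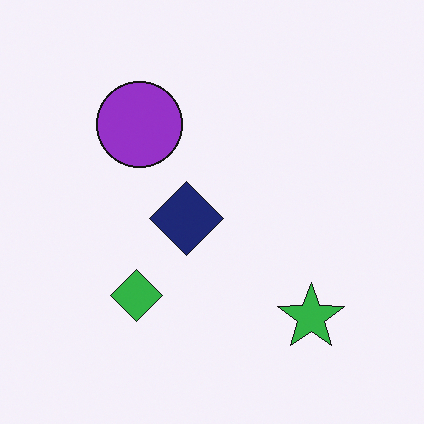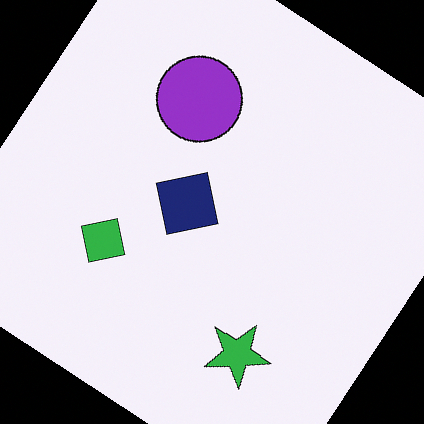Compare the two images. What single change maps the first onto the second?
The transformation is: rotated clockwise by a large amount — several tens of degrees.

Every shape is tilted by the same angle and the image corners show triangular fill wedges — a whole-image rotation by a non-right angle.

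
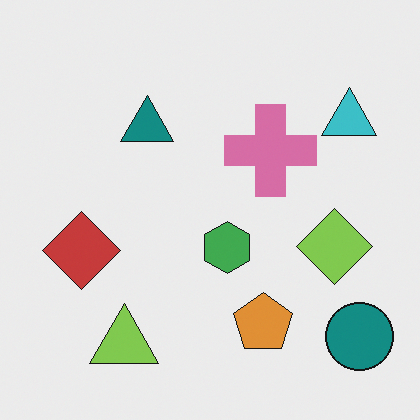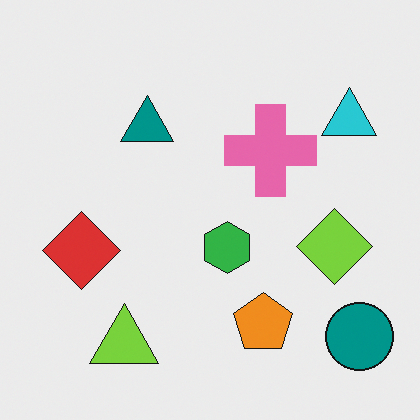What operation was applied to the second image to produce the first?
The first image is the second slightly desaturated.

All colors are more muted and greyish — a global saturation change.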